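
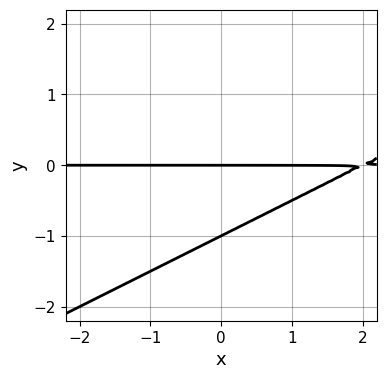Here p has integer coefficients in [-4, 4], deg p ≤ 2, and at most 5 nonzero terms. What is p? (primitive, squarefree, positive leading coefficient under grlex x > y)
x*y - 2*y^2 - 2*y

1. deg p = 2.
2. Reading off the gridlines: the y-axis gridline crossings are at y ∈ {-1, 0}; the visible x-axis segment lies entirely on the curve.
3. The integer polynomial consistent with all of this is the stated p.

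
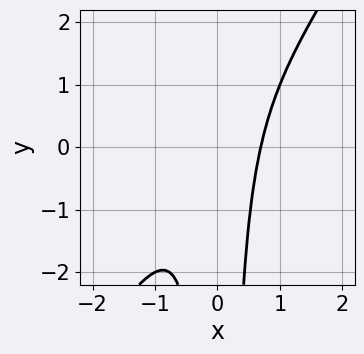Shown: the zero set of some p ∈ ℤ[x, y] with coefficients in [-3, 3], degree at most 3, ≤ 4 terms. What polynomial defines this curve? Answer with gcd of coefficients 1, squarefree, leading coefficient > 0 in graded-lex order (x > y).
(a) deg p = 3. A generic line meets the curve in up to 3 points.
(b) Reading off the gridlines: it misses every integer gridline on the y-axis.
(c) Solving for integer coefficients yields p as stated.

3*x^3 - 2*x^2*y - 1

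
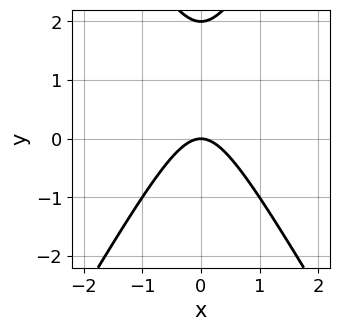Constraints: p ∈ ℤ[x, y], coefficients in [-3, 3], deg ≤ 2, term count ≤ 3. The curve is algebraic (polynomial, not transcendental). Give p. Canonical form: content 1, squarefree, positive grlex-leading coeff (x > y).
3*x^2 - y^2 + 2*y

The degree is 2 — no degree-1 curve has this shape.
Symmetries: the x ↦ −x reflection is a symmetry, so x appears only in even powers.
From the visible intercepts: it meets the x-axis at x = 0 (among the integer gridlines); among the integer gridlines, it crosses the y-axis at y ∈ {0, 2}.
Fitting integer coefficients to these (and the overall shape) gives p.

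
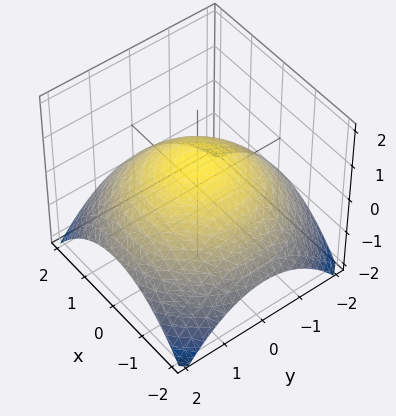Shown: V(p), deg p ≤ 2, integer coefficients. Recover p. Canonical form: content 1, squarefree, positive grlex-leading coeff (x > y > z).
x^2 + y^2 + 3*z - 2

The degree is 2 — the shape is more complex than any degree-1 surface.
Symmetries: rotational symmetry about the z-axis ⇒ p depends on x, y only through x² + y².
Checking where it meets the axes: a circular section at z = 0 has radius between 1 and 2.
Assembling these constraints gives the stated polynomial.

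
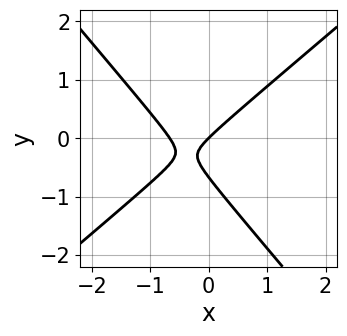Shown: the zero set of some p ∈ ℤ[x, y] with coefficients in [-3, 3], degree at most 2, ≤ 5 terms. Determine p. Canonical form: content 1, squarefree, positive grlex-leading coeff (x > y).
First, the degree is 2 — no degree-1 curve has this shape.
Then, against the integer gridlines: it crosses the y-axis at the gridline y = 0; it meets the x-axis at x = 0 (among the integer gridlines).
Finally, solving for integer coefficients yields p as stated.

3*x^2 - x*y - 3*y^2 + 2*x - 2*y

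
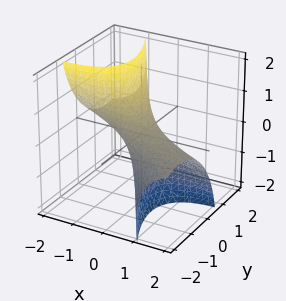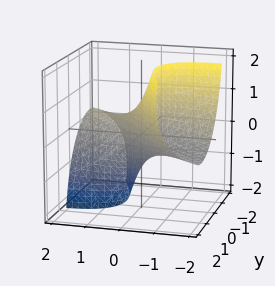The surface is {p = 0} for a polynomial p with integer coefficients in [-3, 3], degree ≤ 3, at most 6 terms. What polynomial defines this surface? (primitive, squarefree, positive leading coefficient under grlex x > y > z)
First, deg p = 2.
Next, checking where it meets the axes: among the integer gridlines, it crosses the x-axis at x ∈ {-1, 1}; the z-axis gridline crossings are at z ∈ {-1, 1}.
Finally, matching integer coefficients to the picture gives p.

x^2 + 3*x*y + 3*x*z + 2*y^2 + z^2 - 1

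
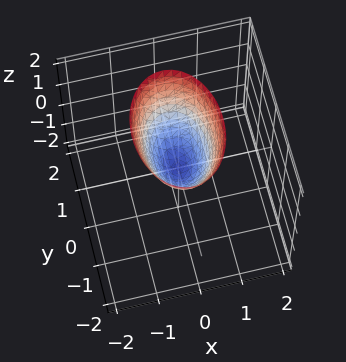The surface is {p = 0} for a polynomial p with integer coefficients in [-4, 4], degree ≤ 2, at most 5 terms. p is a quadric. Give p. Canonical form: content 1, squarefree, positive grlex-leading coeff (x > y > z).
2*x^2 + y^2 - z

Degree: a paraboloid; a quadric, so deg p = 2.
Symmetries: it's symmetric under y → −y, forcing even powers of y; mirror symmetry x ↦ −x ⇒ only even powers of x.
From the axis intercepts and sections: one y-axis crossing is at y = 0; one z-axis crossing is at z = 0; it meets the x-axis at x = 0 (among the integer gridlines).
The integer polynomial consistent with all of this is the stated p.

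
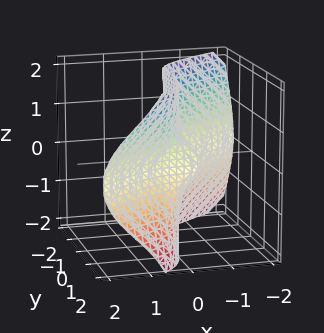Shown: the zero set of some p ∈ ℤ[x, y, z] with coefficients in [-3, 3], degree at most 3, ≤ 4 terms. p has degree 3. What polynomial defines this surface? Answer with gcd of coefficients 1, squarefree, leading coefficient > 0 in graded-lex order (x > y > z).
1. Degree: no degree-2 surface has this shape, so deg p = 3.
2. Observable constraints: it crosses the x-axis at the gridline x = 0; the y-axis gridline crossings are at y ∈ {0, 1}; every point of the z-axis in the box is on the surface.
3. Solving for integer coefficients yields p as stated.

x^3 + 3*x*z^2 - 2*y^3 + 2*y^2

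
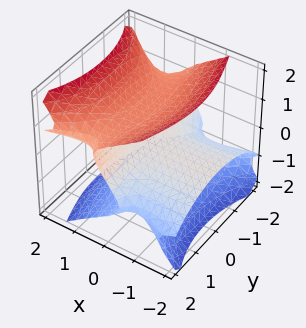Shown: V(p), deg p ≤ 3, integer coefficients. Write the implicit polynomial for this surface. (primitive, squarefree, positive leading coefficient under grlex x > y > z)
2*x^2*z - x*y^2 - 2*z^3 + 3*z

1. deg p = 3. The shape is more complex than any degree-2 surface.
2. From the visible intercepts: every point of the x-axis in the box is on the surface; every point of the y-axis in the box is on the surface.
3. Matching integer coefficients to the picture gives p.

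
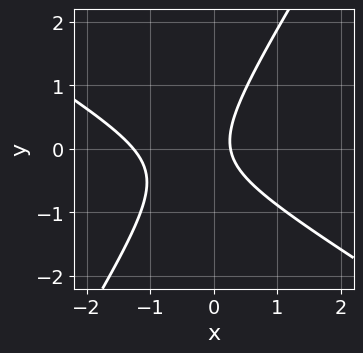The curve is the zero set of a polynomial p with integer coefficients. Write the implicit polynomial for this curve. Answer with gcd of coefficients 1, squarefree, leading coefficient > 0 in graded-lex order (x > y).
3*x^2 + 3*x*y - 3*y^2 + 3*x - 1

First, the degree is 2 — no degree-1 curve has this shape.
Then, observable constraints: the curve avoids every integer y-axis point in the box.
Finally, fitting integer coefficients to these (and the overall shape) gives p.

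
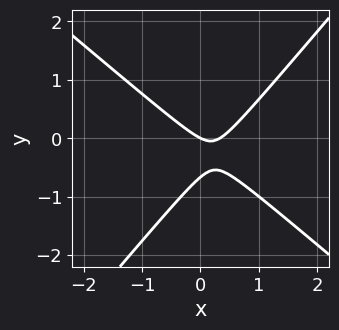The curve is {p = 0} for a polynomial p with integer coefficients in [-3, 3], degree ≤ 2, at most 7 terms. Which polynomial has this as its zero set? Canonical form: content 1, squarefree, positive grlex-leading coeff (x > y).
3*x^2 + x*y - 3*y^2 - x - 2*y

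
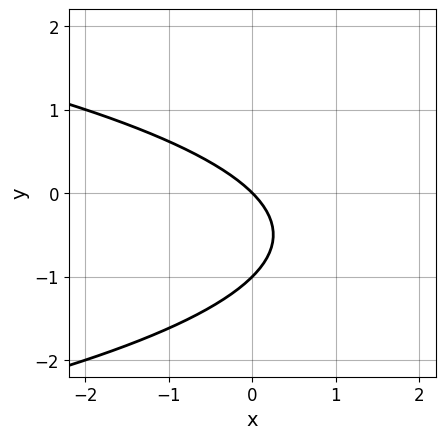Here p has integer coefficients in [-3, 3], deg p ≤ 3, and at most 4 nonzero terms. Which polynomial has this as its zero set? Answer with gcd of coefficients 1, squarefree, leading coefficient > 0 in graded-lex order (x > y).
y^2 + x + y

First, deg p = 2.
Then, reading off the gridlines: among the integer gridlines, it crosses the y-axis at y ∈ {-1, 0}; it crosses the x-axis at the gridline x = 0.
Finally, matching integer coefficients to the picture gives p.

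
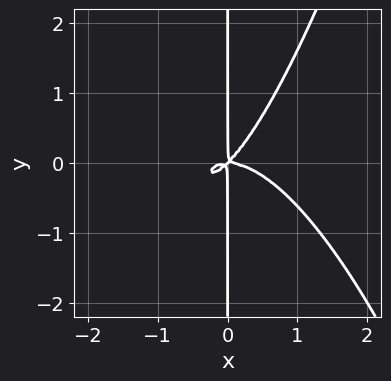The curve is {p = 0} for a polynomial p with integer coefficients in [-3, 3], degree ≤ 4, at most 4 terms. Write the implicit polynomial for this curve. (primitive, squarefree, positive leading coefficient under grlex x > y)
First, deg p = 4.
Then, from the visible intercepts: the visible y-axis segment lies entirely on the curve.
Finally, the integer polynomial consistent with all of this is the stated p.

x^4 + x^2*y - x*y^2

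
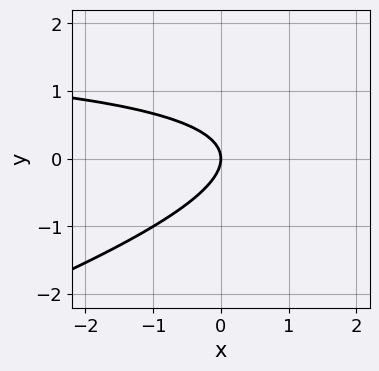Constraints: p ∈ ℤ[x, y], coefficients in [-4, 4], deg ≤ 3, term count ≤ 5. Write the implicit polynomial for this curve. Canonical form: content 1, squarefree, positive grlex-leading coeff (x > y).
x*y - 3*y^2 - 2*x

First, deg p = 2.
Next, checking where it meets the axes: it meets the x-axis at x = 0 (among the integer gridlines); it meets the y-axis at y = 0 (among the integer gridlines).
Finally, assembling these constraints gives the stated polynomial.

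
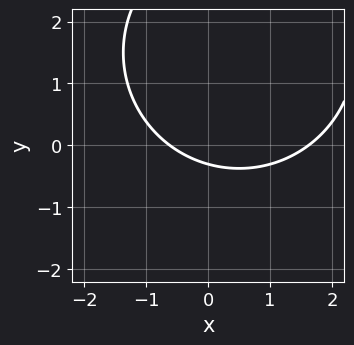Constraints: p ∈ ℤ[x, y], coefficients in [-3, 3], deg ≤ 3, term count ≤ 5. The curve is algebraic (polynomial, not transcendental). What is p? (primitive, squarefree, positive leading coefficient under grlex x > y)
First, the degree is 2 — no degree-1 curve has this shape.
Finally, putting this together gives p.

x^2 + y^2 - x - 3*y - 1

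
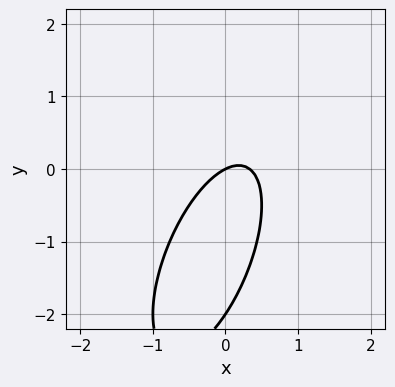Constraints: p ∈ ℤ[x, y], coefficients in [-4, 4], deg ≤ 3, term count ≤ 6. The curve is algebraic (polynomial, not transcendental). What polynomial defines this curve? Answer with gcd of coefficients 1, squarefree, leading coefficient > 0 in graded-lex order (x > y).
(a) Degree: a generic line meets the curve in up to 2 points, so deg p = 2.
(b) From the axis intercepts and sections: it crosses the x-axis at the gridline x = 0; the y-axis gridline crossings are at y ∈ {-2, 0}.
(c) Matching integer coefficients to the picture gives p.

3*x^2 - 2*x*y + y^2 - x + 2*y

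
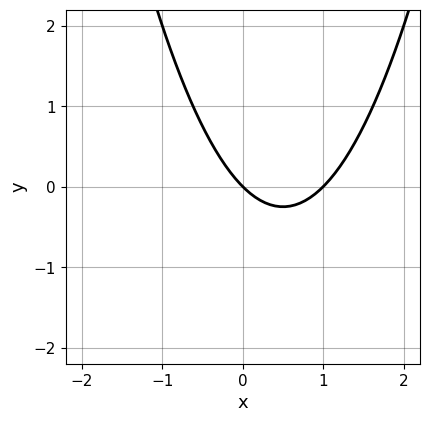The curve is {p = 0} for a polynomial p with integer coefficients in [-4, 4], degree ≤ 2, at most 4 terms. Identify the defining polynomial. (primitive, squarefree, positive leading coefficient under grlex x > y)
(a) The degree is 2 — the shape is more complex than any degree-1 curve.
(b) Observable constraints: the x-axis gridline crossings are at x ∈ {0, 1}; it meets the y-axis at y = 0 (among the integer gridlines).
(c) Putting this together gives p.

x^2 - x - y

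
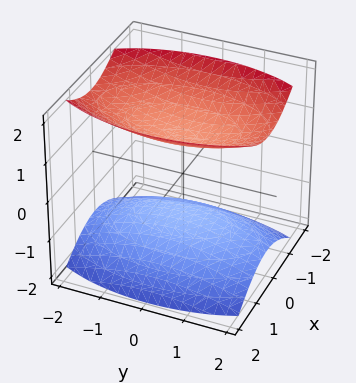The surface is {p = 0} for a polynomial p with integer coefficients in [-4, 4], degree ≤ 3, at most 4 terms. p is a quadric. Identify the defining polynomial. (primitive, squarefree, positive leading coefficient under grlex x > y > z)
First, I count 2 distinct pieces. Treating them together as one polynomial.
Next, degree: two sheets facing apart; a quadric, so deg p = 2.
Next, symmetries: mirror symmetry y ↦ −y ⇒ only even powers of y; it's symmetric under z → −z, forcing even powers of z; it's symmetric under x → −x, forcing even powers of x.
Then, reading off the gridlines: the surface avoids every integer x-axis point in the box; it misses every integer gridline on the y-axis; among the integer gridlines, it crosses the z-axis at z ∈ {-1, 1}.
Finally, solving for integer coefficients yields p as stated.

3*x^2 + y^2 - 3*z^2 + 3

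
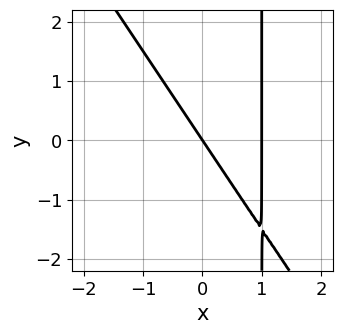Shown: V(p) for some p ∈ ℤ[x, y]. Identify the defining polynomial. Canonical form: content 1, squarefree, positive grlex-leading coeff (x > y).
1. deg p = 2.
2. Reading off the gridlines: one y-axis crossing is at y = 0; among the integer gridlines, it crosses the x-axis at x ∈ {0, 1}.
3. Assembling these constraints gives the stated polynomial.

3*x^2 + 2*x*y - 3*x - 2*y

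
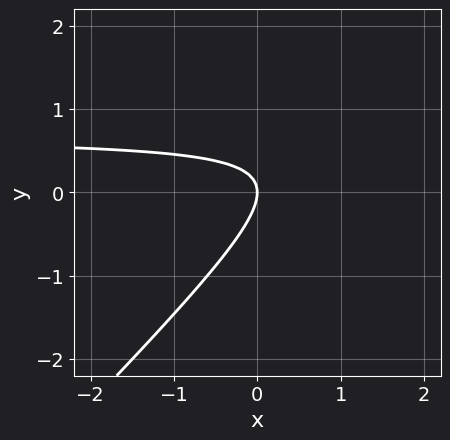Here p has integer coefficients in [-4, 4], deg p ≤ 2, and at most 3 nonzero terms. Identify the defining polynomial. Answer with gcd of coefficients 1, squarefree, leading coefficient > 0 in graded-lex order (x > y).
1. The degree is 2 — no degree-1 curve has this shape.
2. Checking where it meets the axes: one y-axis crossing is at y = 0; one x-axis crossing is at x = 0.
3. Solving for integer coefficients yields p as stated.

3*x*y - 3*y^2 - 2*x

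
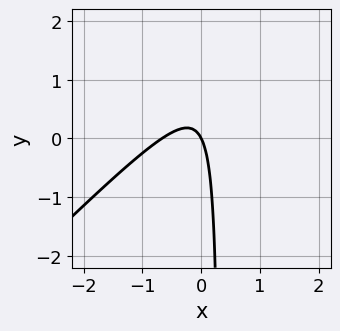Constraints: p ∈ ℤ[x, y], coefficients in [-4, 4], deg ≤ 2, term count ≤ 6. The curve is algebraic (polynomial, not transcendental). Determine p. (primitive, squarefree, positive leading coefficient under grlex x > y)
Degree: a generic line meets the curve in up to 2 points, so deg p = 2.
Against the integer gridlines: one x-axis crossing is at x = 0; one y-axis crossing is at y = 0.
Matching integer coefficients to the picture gives p.

3*x^2 - 3*x*y + 2*x + y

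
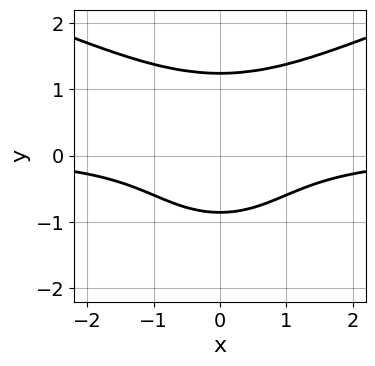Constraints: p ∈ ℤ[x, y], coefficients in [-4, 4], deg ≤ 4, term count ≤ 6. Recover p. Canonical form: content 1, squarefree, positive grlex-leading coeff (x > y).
2*y^4 - 2*x^2*y + y^3 - 3*y - 3

The degree is 4 — a generic line meets the curve in up to 4 points.
Symmetries: it's symmetric under x → −x, forcing even powers of x.
Observable constraints: the curve avoids every integer x-axis point in the box.
Solving for integer coefficients yields p as stated.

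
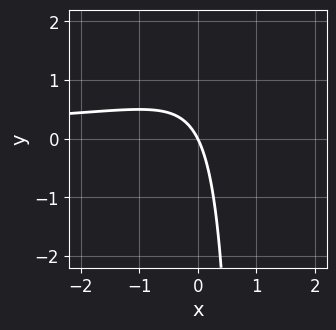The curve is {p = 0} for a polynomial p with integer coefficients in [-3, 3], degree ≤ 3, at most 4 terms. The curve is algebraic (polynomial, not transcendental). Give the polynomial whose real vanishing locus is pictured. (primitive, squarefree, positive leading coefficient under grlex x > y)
1. Degree: no degree-2 curve has this shape, so deg p = 3.
2. Against the integer gridlines: one y-axis crossing is at y = 0; one x-axis crossing is at x = 0.
3. Putting this together gives p.

x^2*y - 2*x*y + 2*x + y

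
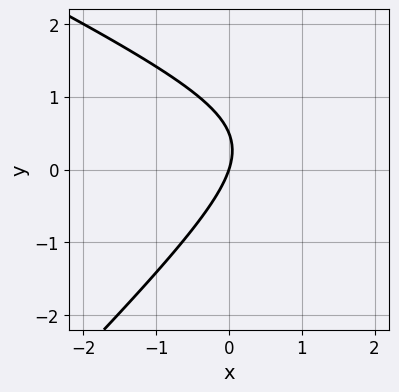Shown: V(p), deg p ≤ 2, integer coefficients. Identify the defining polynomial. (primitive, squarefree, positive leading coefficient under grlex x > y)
x^2 + x*y - 2*y^2 - 3*x + y

First, degree: no degree-1 curve has this shape, so deg p = 2.
Next, checking where it meets the axes: it meets the x-axis at x = 0 (among the integer gridlines); it meets the y-axis at y = 0 (among the integer gridlines).
Finally, together with the visible shape, these determine p as stated.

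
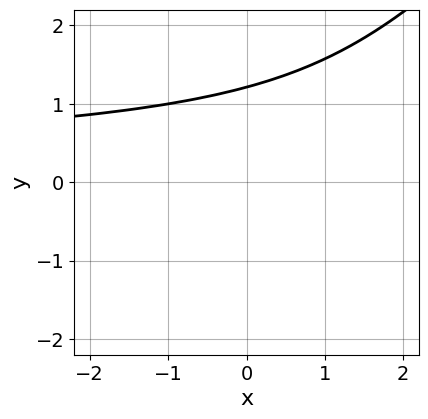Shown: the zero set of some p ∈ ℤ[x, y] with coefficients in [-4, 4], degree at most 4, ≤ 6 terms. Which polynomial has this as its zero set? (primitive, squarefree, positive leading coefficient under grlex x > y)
First, degree: no degree-2 curve has this shape, so deg p = 3.
Then, observable constraints: no x-intercept at any integer in the box.
Finally, fitting integer coefficients to these (and the overall shape) gives p.

x*y^2 - y^3 - y + 3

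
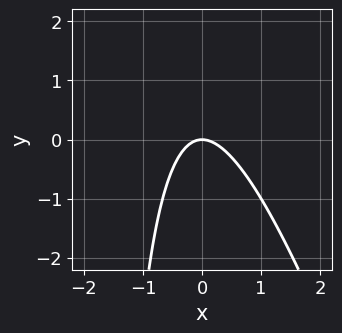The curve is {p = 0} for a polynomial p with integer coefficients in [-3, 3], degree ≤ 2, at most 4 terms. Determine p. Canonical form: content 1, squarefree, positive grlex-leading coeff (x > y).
1. Degree: no degree-1 curve has this shape, so deg p = 2.
2. From the visible intercepts: it crosses the y-axis at the gridline y = 0; one x-axis crossing is at x = 0.
3. The integer polynomial consistent with all of this is the stated p.

3*x^2 + x*y + 2*y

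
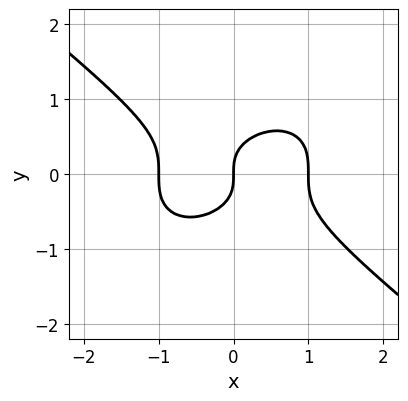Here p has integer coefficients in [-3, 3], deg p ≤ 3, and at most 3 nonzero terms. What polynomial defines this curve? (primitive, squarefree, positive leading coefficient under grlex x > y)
x^3 + 2*y^3 - x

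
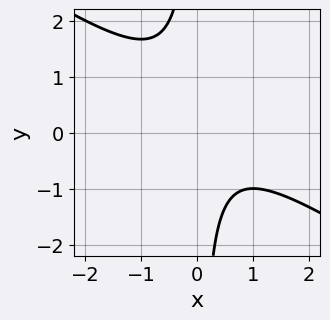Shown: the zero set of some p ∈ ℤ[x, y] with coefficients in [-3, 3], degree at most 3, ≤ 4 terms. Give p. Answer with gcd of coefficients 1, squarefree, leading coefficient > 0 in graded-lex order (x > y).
First, deg p = 2. The shape is more complex than any degree-1 curve.
Next, against the integer gridlines: it misses every integer gridline on the x-axis; it misses every integer gridline on the y-axis.
Finally, together with the visible shape, these determine p as stated.

2*x^2 + 3*x*y - x + 2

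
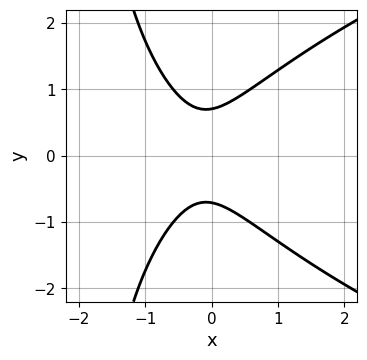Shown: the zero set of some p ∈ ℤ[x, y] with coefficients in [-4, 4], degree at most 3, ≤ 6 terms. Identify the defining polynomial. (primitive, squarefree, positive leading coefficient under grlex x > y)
x*y^2 - 3*x^2 + 2*y^2 - x - 1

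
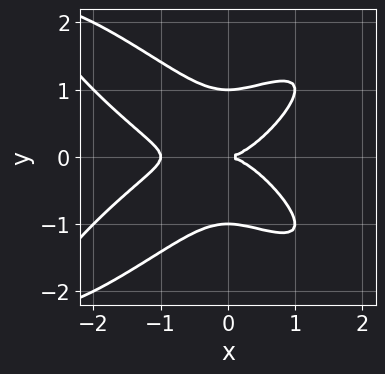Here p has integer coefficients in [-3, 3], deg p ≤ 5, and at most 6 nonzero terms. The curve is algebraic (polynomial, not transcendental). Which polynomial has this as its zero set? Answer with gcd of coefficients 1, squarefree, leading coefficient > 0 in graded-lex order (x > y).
x^4 - 2*x^2*y^2 + 2*y^4 + x^3 - 2*y^2

First, degree: no degree-3 curve has this shape, so deg p = 4.
Then, symmetries: the y ↦ −y reflection is a symmetry, so y appears only in even powers.
Next, against the integer gridlines: among the integer gridlines, it crosses the x-axis at x ∈ {-1, 0}; among the integer gridlines, it crosses the y-axis at y ∈ {-1, 0, 1}.
Finally, matching integer coefficients to the picture gives p.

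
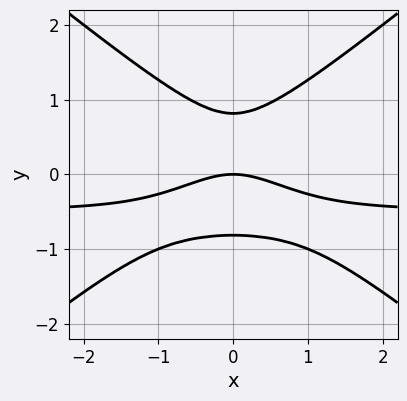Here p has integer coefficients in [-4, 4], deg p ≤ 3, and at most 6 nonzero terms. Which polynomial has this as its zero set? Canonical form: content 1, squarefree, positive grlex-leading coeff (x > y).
2*x^2*y - 3*y^3 + x^2 + 2*y

1. deg p = 3. A generic line meets the curve in up to 3 points.
2. Symmetries: the x ↦ −x reflection is a symmetry, so x appears only in even powers.
3. From the visible intercepts: one x-axis crossing is at x = 0; it crosses the y-axis at the gridline y = 0.
4. Together with the visible shape, these determine p as stated.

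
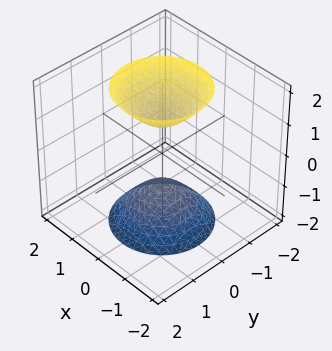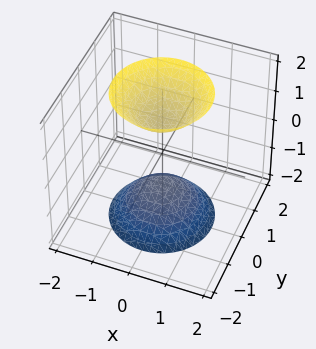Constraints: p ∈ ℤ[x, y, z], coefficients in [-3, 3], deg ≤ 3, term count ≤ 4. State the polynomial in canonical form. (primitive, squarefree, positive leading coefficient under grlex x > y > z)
The picture has 2 separate pieces. Treating them together as one polynomial.
deg p = 2. No degree-1 surface has this shape.
Symmetries: rotational symmetry about the z-axis ⇒ p depends on x, y only through x² + y².
From the visible intercepts: no y-intercept at any integer in the box; a circular section at z = -2 has radius between 1 and 2.
Together with the visible shape, these determine p as stated. Check: (0, 0, -1) on the z-axis lies on the surface, and p(0, 0, -1) = 0. ✓

2*x^2 + 2*y^2 - z^2 + 1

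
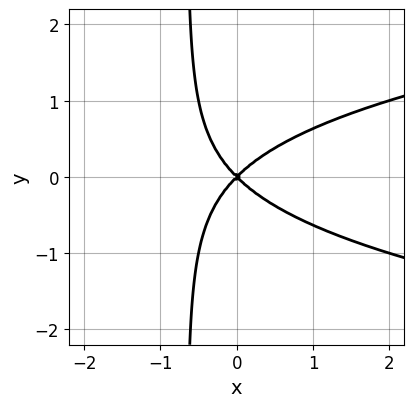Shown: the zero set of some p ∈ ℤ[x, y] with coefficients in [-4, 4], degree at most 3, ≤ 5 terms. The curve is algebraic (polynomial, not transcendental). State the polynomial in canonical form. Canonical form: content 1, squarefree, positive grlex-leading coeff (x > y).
First, degree: a generic line meets the curve in up to 3 points, so deg p = 3.
Next, symmetries: it's symmetric under y → −y, forcing even powers of y.
Next, from the axis intercepts and sections: one y-axis crossing is at y = 0; it meets the x-axis at x = 0 (among the integer gridlines).
Finally, fitting integer coefficients to these (and the overall shape) gives p.

3*x*y^2 - 2*x^2 + 2*y^2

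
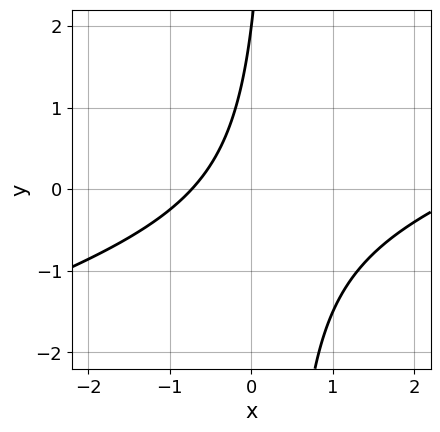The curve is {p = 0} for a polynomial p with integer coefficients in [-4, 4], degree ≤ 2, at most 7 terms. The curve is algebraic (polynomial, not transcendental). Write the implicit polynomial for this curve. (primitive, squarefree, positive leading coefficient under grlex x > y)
x^2 - 3*x*y - 2*x + y - 2

Degree: a generic line meets the curve in up to 2 points, so deg p = 2.
Reading off the gridlines: it meets the y-axis at y = 2 (among the integer gridlines).
Together with the visible shape, these determine p as stated.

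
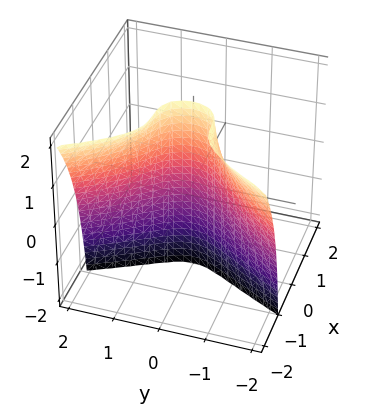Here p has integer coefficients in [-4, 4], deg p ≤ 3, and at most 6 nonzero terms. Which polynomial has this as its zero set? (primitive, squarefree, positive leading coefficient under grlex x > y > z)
1. The degree is 3 — a generic line meets the surface in up to 3 points.
2. From the axis intercepts and sections: it crosses the y-axis at the gridline y = 0; it crosses the x-axis at the gridline x = 0.
3. The integer polynomial consistent with all of this is the stated p. Check: (0, 0, -1) on the z-axis lies on the surface, and p(0, 0, -1) = 0. ✓

2*x^3 + 2*x^2*z + 2*y^2 + 3*x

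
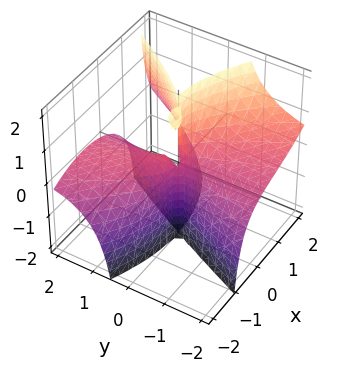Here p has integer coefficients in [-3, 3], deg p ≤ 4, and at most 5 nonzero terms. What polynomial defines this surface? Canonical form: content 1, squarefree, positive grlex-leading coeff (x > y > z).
There are 2 components. Treating them together as one polynomial.
Degree: no degree-2 surface has this shape, so deg p = 3.
Observable constraints: the visible y-axis segment lies entirely on the surface; it crosses the x-axis at the gridline x = 0; every point of the z-axis in the box is on the surface.
Solving for integer coefficients yields p as stated.

x^3 + 3*x*y*z - 2*y^2*z - 2*x*y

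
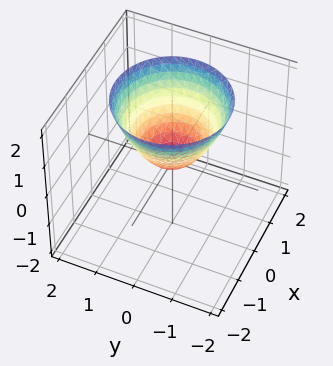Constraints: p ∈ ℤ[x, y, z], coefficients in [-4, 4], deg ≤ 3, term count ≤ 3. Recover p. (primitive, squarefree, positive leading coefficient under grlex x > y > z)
x^2 + y^2 - z

(a) deg p = 2.
(b) Symmetries: the z-axis is an axis of rotation, so x and y enter only as x² + y².
(c) From the visible intercepts: a circular section at z = 2 has radius between 1 and 2; it crosses the y-axis at the gridline y = 0.
(d) These observations pin down the coefficients.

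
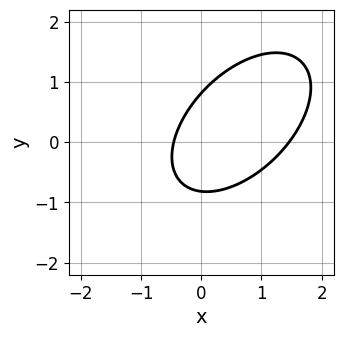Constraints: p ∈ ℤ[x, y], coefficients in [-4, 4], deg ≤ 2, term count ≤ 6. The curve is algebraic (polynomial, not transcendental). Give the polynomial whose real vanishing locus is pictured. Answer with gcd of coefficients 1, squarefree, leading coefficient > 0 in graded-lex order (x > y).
(a) Degree: a generic line meets the curve in up to 2 points, so deg p = 2.
(b) Putting this together gives p.

3*x^2 - 3*x*y + 3*y^2 - 3*x - 2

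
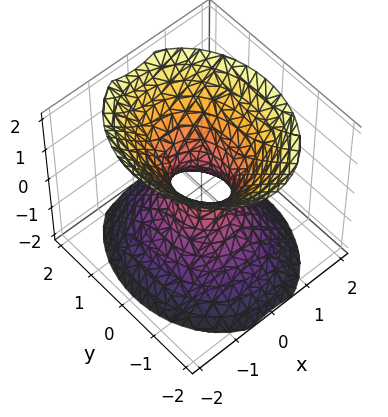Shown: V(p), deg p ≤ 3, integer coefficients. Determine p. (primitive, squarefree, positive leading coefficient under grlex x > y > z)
(a) deg p = 2. One connected sheet with a waist; a quadric.
(b) Symmetries: mirror symmetry z ↦ −z ⇒ only even powers of z; the x ↦ −x reflection is a symmetry, so x appears only in even powers; it's symmetric under y → −y, forcing even powers of y.
(c) Checking where it meets the axes: the surface avoids every integer z-axis point in the box.
(d) The integer polynomial consistent with all of this is the stated p.

3*x^2 + 2*y^2 - 2*z^2 - 1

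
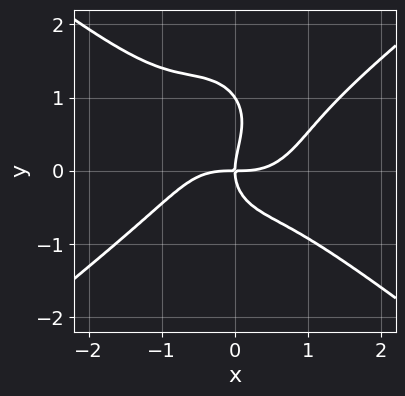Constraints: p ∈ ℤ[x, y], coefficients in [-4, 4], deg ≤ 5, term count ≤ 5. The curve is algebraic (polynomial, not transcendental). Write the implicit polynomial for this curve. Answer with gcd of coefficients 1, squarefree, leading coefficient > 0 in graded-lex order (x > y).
2*x^4 - 2*x^2*y^2 - 2*y^4 + 2*y^3 - 3*x*y

(a) The degree is 4 — a generic line meets the curve in up to 4 points.
(b) Checking where it meets the axes: among the integer gridlines, it crosses the y-axis at y ∈ {0, 1}; it crosses the x-axis at the gridline x = 0.
(c) The integer polynomial consistent with all of this is the stated p.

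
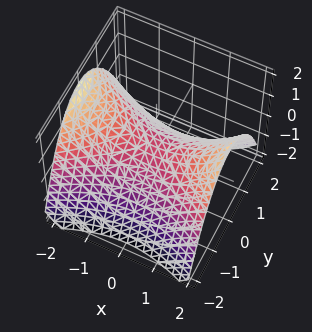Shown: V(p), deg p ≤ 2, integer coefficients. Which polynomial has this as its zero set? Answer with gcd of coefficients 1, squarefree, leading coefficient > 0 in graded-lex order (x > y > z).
x^2 - 2*y^2 - 3*z

First, the degree is 2 — a saddle surface; a quadric.
Next, symmetries: mirror symmetry y ↦ −y ⇒ only even powers of y; the x ↦ −x reflection is a symmetry, so x appears only in even powers.
Next, from the axis intercepts and sections: it crosses the x-axis at the gridline x = 0; it crosses the y-axis at the gridline y = 0; it meets the z-axis at z = 0 (among the integer gridlines).
Finally, assembling these constraints gives the stated polynomial.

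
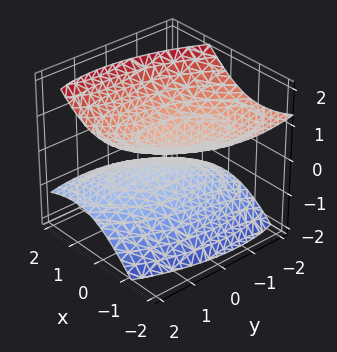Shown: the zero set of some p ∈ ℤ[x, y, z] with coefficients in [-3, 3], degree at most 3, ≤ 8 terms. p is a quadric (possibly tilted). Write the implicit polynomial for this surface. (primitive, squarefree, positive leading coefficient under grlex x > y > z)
(a) I count 2 distinct pieces. Treating them together as one polynomial.
(b) The degree is 2 — no degree-1 surface has this shape.
(c) Reading off the gridlines: no x-intercept at any integer in the box; it misses every integer gridline on the y-axis.
(d) Fitting integer coefficients to these (and the overall shape) gives p.

2*x^2 - x*y + 2*x*z + y^2 - 3*z^2 + 1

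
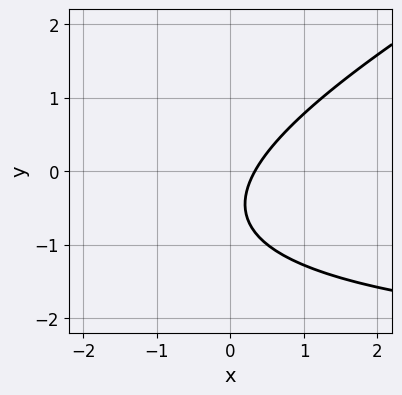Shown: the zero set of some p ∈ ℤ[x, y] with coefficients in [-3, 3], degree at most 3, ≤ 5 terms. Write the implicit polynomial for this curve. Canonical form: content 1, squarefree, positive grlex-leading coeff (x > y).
x*y - 2*y^2 + 3*x - 2*y - 1

Degree: a generic line meets the curve in up to 2 points, so deg p = 2.
From the visible intercepts: no y-intercept at any integer in the box.
Assembling these constraints gives the stated polynomial.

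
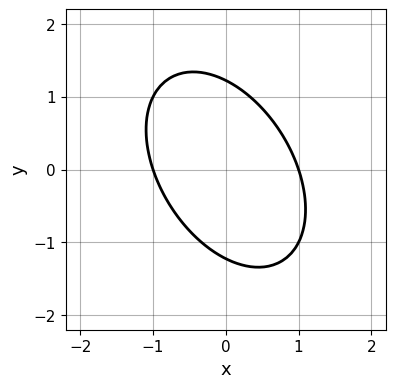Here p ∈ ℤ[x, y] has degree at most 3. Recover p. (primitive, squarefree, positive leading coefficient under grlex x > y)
3*x^2 + 2*x*y + 2*y^2 - 3

Degree: a generic line meets the curve in up to 2 points, so deg p = 2.
Against the integer gridlines: the x-axis gridline crossings are at x ∈ {-1, 1}.
The integer polynomial consistent with all of this is the stated p.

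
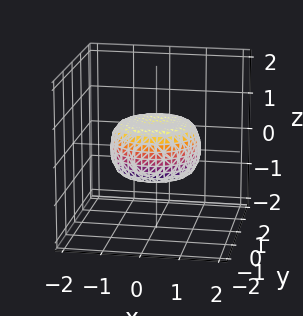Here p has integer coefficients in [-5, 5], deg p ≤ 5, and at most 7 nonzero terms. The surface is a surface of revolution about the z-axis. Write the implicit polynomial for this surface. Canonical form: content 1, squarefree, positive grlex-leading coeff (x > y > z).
First, the degree is 4 — a generic line meets the surface in up to 4 points.
Next, symmetries: rotational symmetry about the z-axis ⇒ p depends on x, y only through x² + y².
Next, from the axis intercepts and sections: a circular section at z = 0 has radius between 1 and 2.
Finally, assembling these constraints gives the stated polynomial.

2*x^4 + 4*x^2*y^2 + 2*y^4 - 2*x^2 - 2*y^2 + 3*z^2 - 1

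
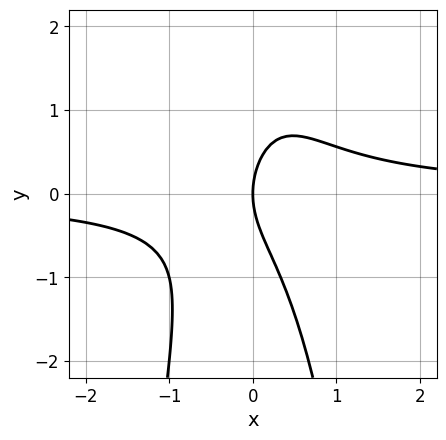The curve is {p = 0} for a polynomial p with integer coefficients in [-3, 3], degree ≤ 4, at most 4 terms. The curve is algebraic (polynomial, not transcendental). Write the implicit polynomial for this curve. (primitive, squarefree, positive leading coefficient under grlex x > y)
3*x^2*y + y^2 - 2*x

deg p = 3. The shape is more complex than any degree-2 curve.
From the visible intercepts: one x-axis crossing is at x = 0; it meets the y-axis at y = 0 (among the integer gridlines).
Matching integer coefficients to the picture gives p.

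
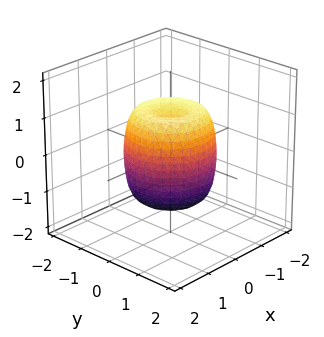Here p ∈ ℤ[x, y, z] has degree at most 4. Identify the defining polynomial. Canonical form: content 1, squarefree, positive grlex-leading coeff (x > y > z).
2*x^4 + 4*x^2*y^2 + 2*y^4 - 2*x^2 - 2*y^2 + z^2 - 1

1. The degree is 4 — the shape is more complex than any degree-3 surface.
2. By symmetry, every cross-section ⟂ z is a circle, so x, y appear only via x² + y².
3. From the visible intercepts: among the integer gridlines, it crosses the z-axis at z ∈ {-1, 1}; a circular section at z = 0 has radius between 1 and 2.
4. Fitting integer coefficients to these (and the overall shape) gives p.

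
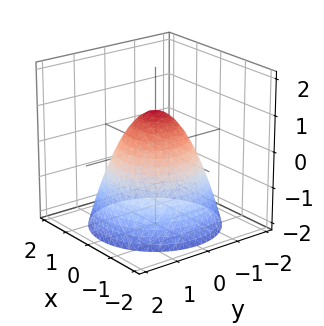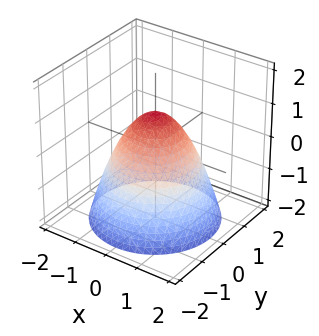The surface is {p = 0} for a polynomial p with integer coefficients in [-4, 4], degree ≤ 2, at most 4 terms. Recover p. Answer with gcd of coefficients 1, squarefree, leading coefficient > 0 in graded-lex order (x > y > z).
x^2 + y^2 + z - 1

(a) Degree: the shape is more complex than any degree-1 surface, so deg p = 2.
(b) Symmetries: rotational symmetry about the z-axis ⇒ p depends on x, y only through x² + y².
(c) Observable constraints: the y-axis gridline crossings are at y ∈ {-1, 1}; one z-axis crossing is at z = 1; among the integer gridlines, it crosses the x-axis at x ∈ {-1, 1}.
(d) Putting this together gives p.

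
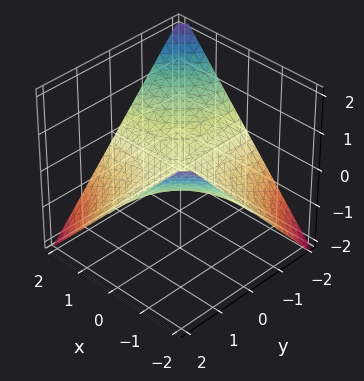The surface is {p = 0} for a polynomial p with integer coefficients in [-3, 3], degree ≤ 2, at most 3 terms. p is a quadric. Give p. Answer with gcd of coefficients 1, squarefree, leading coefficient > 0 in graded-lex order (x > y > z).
(a) deg p = 2.
(b) Against the integer gridlines: one z-axis crossing is at z = 0; the visible y-axis segment lies entirely on the surface; every point of the x-axis in the box is on the surface.
(c) Assembling these constraints gives the stated polynomial.

x*y + 2*z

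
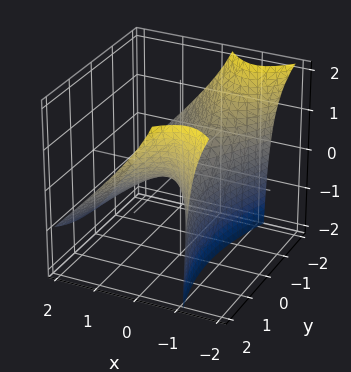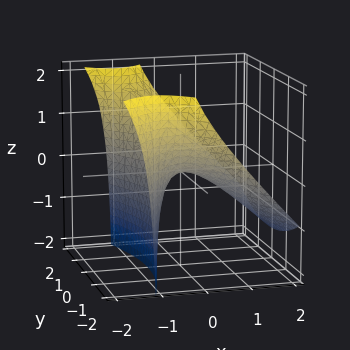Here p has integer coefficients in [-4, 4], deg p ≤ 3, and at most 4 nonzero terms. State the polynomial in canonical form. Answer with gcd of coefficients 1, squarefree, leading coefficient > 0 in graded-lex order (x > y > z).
3*x^2 + 3*x*z - y^2 + 3*z

First, degree: no degree-1 surface has this shape, so deg p = 2.
Then, from the visible intercepts: one y-axis crossing is at y = 0; one x-axis crossing is at x = 0.
Finally, the integer polynomial consistent with all of this is the stated p.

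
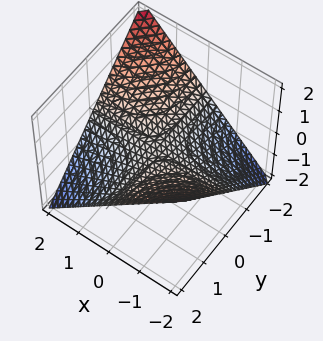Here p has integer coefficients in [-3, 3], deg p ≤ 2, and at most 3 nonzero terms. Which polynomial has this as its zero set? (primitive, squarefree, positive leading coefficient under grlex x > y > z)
1. deg p = 2. A saddle surface; a quadric.
2. Against the integer gridlines: every point of the x-axis in the box is on the surface; every point of the y-axis in the box is on the surface; it crosses the z-axis at the gridline z = 0.
3. These observations pin down the coefficients.

x*y + 2*z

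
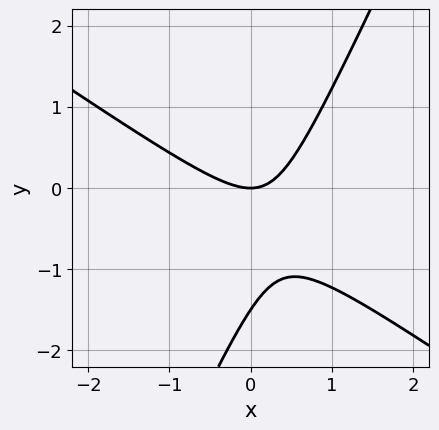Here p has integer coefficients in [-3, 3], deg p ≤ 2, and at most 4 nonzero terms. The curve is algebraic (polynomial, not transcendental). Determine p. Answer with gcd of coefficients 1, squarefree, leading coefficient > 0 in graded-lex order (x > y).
3*x^2 + 3*x*y - 2*y^2 - 3*y

(a) Degree: a generic line meets the curve in up to 2 points, so deg p = 2.
(b) Against the integer gridlines: it meets the y-axis at y = 0 (among the integer gridlines); it crosses the x-axis at the gridline x = 0.
(c) These observations pin down the coefficients.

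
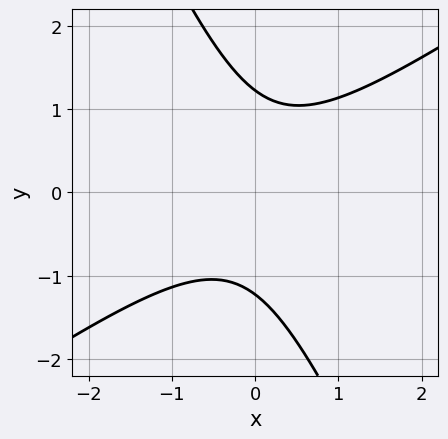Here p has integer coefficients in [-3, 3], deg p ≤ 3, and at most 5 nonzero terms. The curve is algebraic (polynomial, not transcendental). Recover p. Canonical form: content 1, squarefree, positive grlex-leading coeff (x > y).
3*x^2 - 3*x*y - 2*y^2 + 3

deg p = 2. No degree-1 curve has this shape.
From the visible intercepts: no x-intercept at any integer in the box.
Matching integer coefficients to the picture gives p.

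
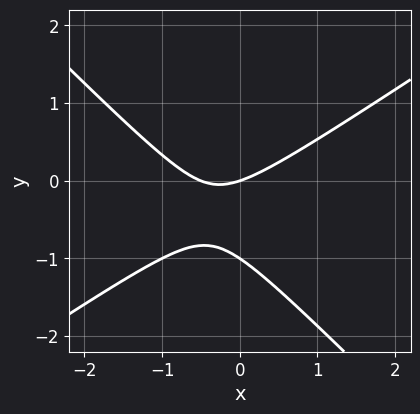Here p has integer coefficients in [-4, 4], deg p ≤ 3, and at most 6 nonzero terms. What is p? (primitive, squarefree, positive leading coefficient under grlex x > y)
Degree: the shape is more complex than any degree-1 curve, so deg p = 2.
Reading off the gridlines: among the integer gridlines, it crosses the y-axis at y ∈ {-1, 0}; one x-axis crossing is at x = 0.
Assembling these constraints gives the stated polynomial.

2*x^2 - x*y - 3*y^2 + x - 3*y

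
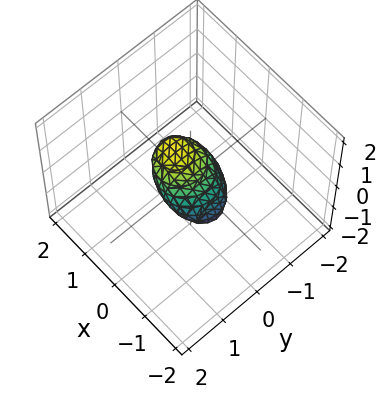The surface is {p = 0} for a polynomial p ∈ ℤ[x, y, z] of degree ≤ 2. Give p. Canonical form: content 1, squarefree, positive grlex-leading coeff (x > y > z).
2*x^2 - 3*x*z + 2*y^2 + 3*z^2 - 1

The degree is 2 — the shape is more complex than any degree-1 surface.
Putting this together gives p.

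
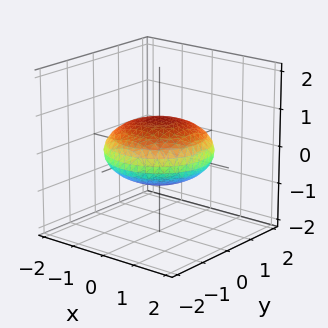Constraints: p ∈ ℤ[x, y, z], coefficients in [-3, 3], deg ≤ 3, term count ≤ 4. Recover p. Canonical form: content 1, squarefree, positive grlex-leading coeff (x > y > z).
x^2 + y^2 + 3*z^2 - 2

First, degree: no degree-1 surface has this shape, so deg p = 2.
Then, symmetry: every cross-section ⟂ z is a circle, so x, y appear only via x² + y².
Then, observable constraints: a circular section at z = 0 has radius between 1 and 2.
Finally, matching integer coefficients to the picture gives p.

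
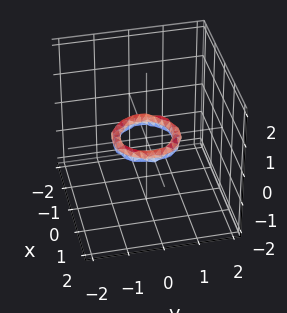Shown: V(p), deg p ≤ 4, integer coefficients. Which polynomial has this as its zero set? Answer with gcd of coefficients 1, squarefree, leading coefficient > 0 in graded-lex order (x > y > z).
(a) The degree is 4 — no degree-3 surface has this shape.
(b) Symmetries: the surface is invariant under rotation about z: p = q(x² + y², z).
(c) Checking where it meets the axes: the x-axis gridline crossings are at x ∈ {-1, 1}; a circular section at z = 0 has radius between 0 and 1.
(d) Putting this together gives p. Check: (0, 1, 0) on the y-axis lies on the surface, and p(0, 1, 0) = 0. ✓

2*x^4 + 4*x^2*y^2 + 2*y^4 - 3*x^2 - 3*y^2 + 3*z^2 + 1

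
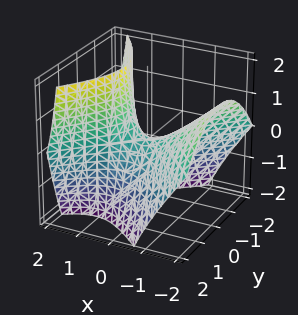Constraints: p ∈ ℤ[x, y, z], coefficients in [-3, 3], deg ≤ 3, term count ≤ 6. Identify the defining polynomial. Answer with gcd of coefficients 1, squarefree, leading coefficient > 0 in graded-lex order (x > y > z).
x^2 + x*z - y^2 - z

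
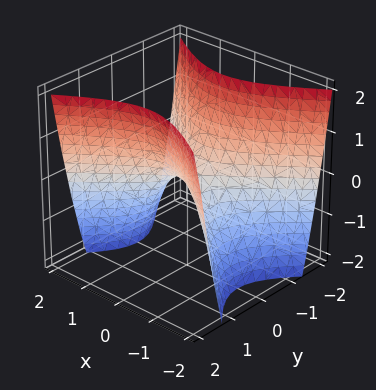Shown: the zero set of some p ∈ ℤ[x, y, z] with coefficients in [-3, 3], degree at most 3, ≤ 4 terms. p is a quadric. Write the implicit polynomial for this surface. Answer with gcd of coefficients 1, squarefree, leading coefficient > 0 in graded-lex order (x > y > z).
1. Degree: a hyperbolic paraboloid; a quadric, so deg p = 2.
2. Symmetries: the x ↦ −x reflection is a symmetry, so x appears only in even powers; mirror symmetry y ↦ −y ⇒ only even powers of y.
3. From the axis intercepts and sections: it meets the x-axis at x = 0 (among the integer gridlines); one z-axis crossing is at z = 0.
4. Matching integer coefficients to the picture gives p.

2*x^2 - 3*y^2 + 2*z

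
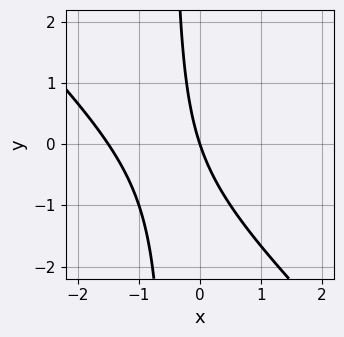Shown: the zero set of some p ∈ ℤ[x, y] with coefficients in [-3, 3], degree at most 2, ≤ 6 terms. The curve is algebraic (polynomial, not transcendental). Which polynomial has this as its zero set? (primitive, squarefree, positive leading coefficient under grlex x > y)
First, the degree is 2 — a generic line meets the curve in up to 2 points.
Next, observable constraints: it meets the y-axis at y = 0 (among the integer gridlines); it meets the x-axis at x = 0 (among the integer gridlines).
Finally, putting this together gives p.

2*x^2 + 2*x*y + 3*x + y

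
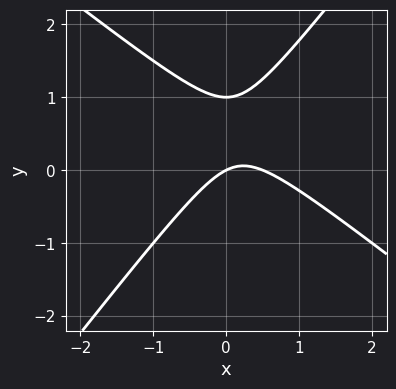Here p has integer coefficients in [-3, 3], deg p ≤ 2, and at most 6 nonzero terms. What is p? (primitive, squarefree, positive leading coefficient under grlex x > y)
First, deg p = 2.
Next, reading off the gridlines: the y-axis gridline crossings are at y ∈ {0, 1}; one x-axis crossing is at x = 0.
Finally, these observations pin down the coefficients.

2*x^2 + x*y - 2*y^2 - x + 2*y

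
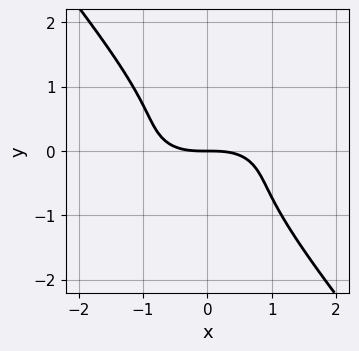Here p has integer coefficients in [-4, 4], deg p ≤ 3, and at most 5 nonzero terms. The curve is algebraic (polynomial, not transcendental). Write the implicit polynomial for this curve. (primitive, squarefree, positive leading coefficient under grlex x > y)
x^3 + 3*x*y^2 + 3*y^3 + 2*y

1. deg p = 3. The shape is more complex than any degree-2 curve.
2. From the visible intercepts: it meets the x-axis at x = 0 (among the integer gridlines); one y-axis crossing is at y = 0.
3. Matching integer coefficients to the picture gives p.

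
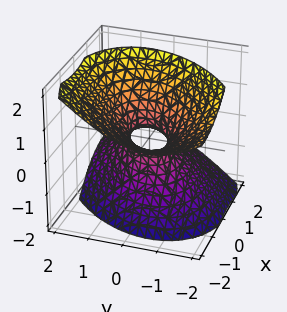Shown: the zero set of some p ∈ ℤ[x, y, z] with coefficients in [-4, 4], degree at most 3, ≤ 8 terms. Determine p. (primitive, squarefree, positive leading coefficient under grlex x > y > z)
deg p = 2.
Checking where it meets the axes: it misses every integer gridline on the z-axis.
Together with the visible shape, these determine p as stated.

2*x^2 - 2*x*y + 3*x*z + 3*y^2 - 3*z^2 - 1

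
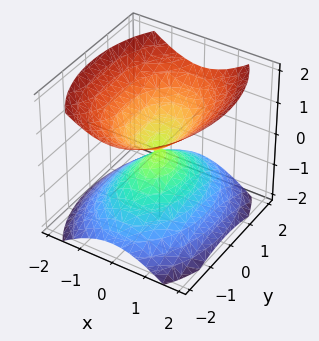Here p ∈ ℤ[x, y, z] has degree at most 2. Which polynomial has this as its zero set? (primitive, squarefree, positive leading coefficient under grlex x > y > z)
I count 2 distinct pieces. Treating them together as one polynomial.
Degree: a double cone through the origin; a quadric, so deg p = 2.
Symmetries: mirror symmetry z ↦ −z ⇒ only even powers of z; the x ↦ −x reflection is a symmetry, so x appears only in even powers; it's symmetric under y → −y, forcing even powers of y.
Against the integer gridlines: it crosses the z-axis at the gridline z = 0; it meets the x-axis at x = 0 (among the integer gridlines).
Matching integer coefficients to the picture gives p.

2*x^2 + y^2 - 2*z^2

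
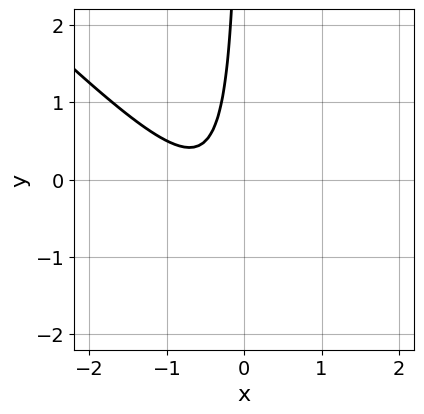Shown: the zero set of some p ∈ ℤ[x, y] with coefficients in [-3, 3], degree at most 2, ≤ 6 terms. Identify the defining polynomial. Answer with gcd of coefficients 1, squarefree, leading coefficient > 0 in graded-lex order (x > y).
1. Degree: a generic line meets the curve in up to 2 points, so deg p = 2.
2. Observable constraints: no y-intercept at any integer in the box; it misses every integer gridline on the x-axis.
3. These observations pin down the coefficients.

2*x^2 + 2*x*y + 2*x + 1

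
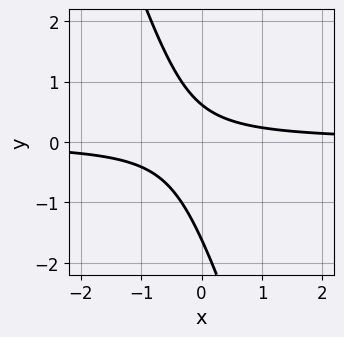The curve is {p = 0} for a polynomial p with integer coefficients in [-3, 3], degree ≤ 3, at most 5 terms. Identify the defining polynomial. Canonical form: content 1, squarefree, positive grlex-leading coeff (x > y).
(a) The degree is 2 — no degree-1 curve has this shape.
(b) From the axis intercepts and sections: no x-intercept at any integer in the box.
(c) Together with the visible shape, these determine p as stated.

3*x*y + y^2 + y - 1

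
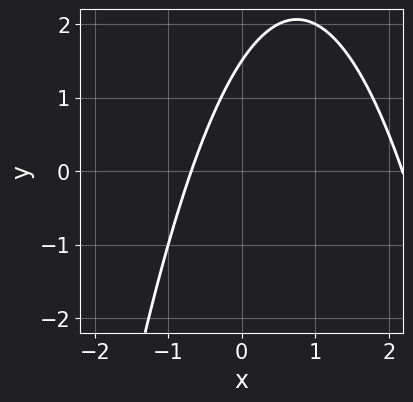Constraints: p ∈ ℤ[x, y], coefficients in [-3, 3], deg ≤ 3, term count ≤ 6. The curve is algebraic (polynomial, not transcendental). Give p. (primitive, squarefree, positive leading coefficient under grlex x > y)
2*x^2 - 3*x + 2*y - 3

The degree is 2 — a generic line meets the curve in up to 2 points.
The integer polynomial consistent with all of this is the stated p.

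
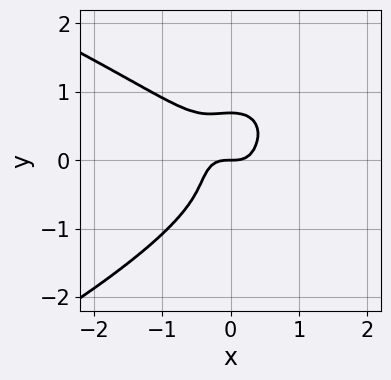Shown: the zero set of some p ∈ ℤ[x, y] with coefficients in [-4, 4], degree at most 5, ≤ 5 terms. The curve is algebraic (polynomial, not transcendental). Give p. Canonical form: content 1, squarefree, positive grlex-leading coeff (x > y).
3*y^4 + 3*x^3 + 2*x^2*y - y

1. The degree is 4 — the shape is more complex than any degree-3 curve.
2. Against the integer gridlines: one y-axis crossing is at y = 0; one x-axis crossing is at x = 0.
3. Together with the visible shape, these determine p as stated.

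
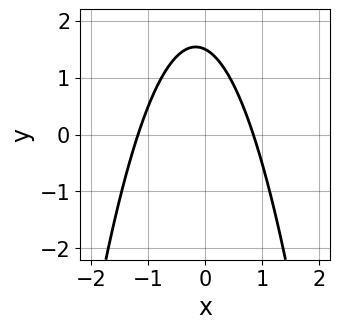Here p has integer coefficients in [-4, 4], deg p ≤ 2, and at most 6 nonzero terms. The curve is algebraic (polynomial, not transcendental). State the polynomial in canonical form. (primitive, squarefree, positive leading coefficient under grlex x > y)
3*x^2 + x + 2*y - 3

(a) Degree: the shape is more complex than any degree-1 curve, so deg p = 2.
(b) Putting this together gives p.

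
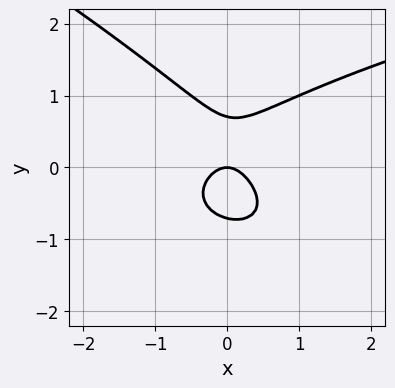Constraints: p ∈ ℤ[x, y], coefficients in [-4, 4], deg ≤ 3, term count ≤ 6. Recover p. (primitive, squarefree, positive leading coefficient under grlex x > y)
x*y^2 + 2*y^3 - 2*x^2 - y

1. Degree: the shape is more complex than any degree-2 curve, so deg p = 3.
2. Against the integer gridlines: it crosses the x-axis at the gridline x = 0; it crosses the y-axis at the gridline y = 0.
3. These observations pin down the coefficients.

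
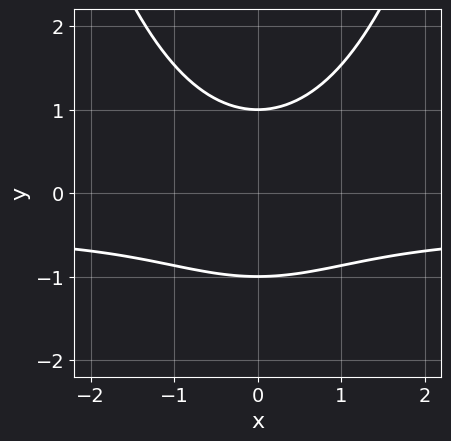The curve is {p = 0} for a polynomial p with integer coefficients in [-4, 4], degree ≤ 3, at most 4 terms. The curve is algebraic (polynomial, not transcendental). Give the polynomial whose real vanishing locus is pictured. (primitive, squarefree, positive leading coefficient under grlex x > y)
1. deg p = 3. A generic line meets the curve in up to 3 points.
2. Symmetries: mirror symmetry x ↦ −x ⇒ only even powers of x.
3. Checking where it meets the axes: no x-intercept at any integer in the box; the y-axis gridline crossings are at y ∈ {-1, 1}.
4. Fitting integer coefficients to these (and the overall shape) gives p.

2*x^2*y + x^2 - 3*y^2 + 3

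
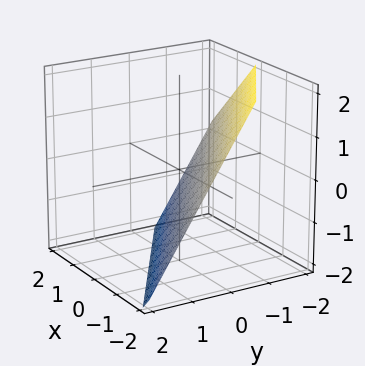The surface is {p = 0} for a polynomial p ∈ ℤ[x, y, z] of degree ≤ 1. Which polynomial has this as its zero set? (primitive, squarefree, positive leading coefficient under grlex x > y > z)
1. Degree: every cross-section is a straight line — this is a plane, so deg p = 1.
2. From the visible intercepts: it crosses the z-axis at the gridline z = -1; it crosses the x-axis at the gridline x = -1.
3. Together with the visible shape, these determine p as stated.

2*x + 3*y + 2*z + 2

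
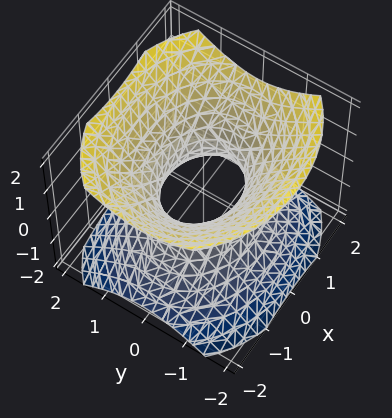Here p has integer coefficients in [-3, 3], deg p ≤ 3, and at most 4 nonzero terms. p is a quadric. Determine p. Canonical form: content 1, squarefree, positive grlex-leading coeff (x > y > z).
2*x^2 + 3*y^2 - 3*z^2 - 2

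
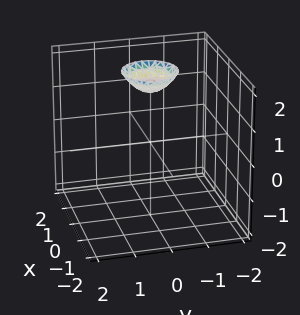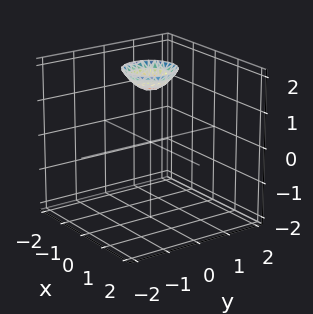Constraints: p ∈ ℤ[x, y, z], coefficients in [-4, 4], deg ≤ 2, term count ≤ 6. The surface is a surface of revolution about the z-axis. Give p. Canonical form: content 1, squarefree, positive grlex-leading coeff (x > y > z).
(a) The degree is 2 — no degree-1 surface has this shape.
(b) Symmetries: rotational symmetry about the z-axis ⇒ p depends on x, y only through x² + y².
(c) Observable constraints: a circular section at z = 2 has radius between 0 and 1; no y-intercept at any integer in the box.
(d) Assembling these constraints gives the stated polynomial.

2*x^2 + 2*y^2 - 2*z + 3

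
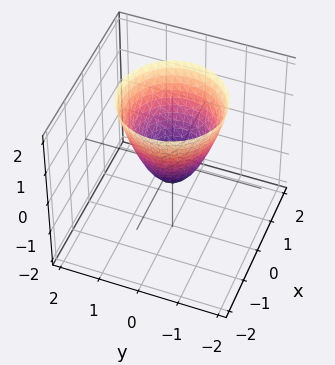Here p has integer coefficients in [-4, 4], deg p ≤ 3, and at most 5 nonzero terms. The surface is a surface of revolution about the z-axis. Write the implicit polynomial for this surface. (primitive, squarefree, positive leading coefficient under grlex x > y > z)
First, the degree is 2 — a generic line meets the surface in up to 2 points.
Then, by symmetry, the z-axis is an axis of rotation, so x and y enter only as x² + y².
Then, against the integer gridlines: a circular section at z = 0 has radius between 0 and 1.
Finally, together with the visible shape, these determine p as stated.

3*x^2 + 3*y^2 - 2*z - 1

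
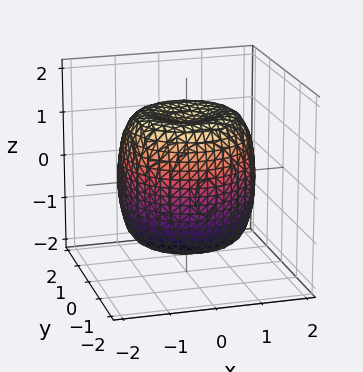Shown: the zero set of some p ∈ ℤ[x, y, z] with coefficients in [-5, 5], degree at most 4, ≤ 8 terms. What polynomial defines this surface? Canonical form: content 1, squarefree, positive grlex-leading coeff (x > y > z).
2*x^4 + 4*x^2*y^2 + 2*y^4 - 3*x^2 - 3*y^2 + 2*z^2 - 3

First, degree: the shape is more complex than any degree-3 surface, so deg p = 4.
Then, by symmetry, the z-axis is an axis of rotation, so x and y enter only as x² + y².
Next, observable constraints: a circular section at z = 1 has radius between 1 and 2.
Finally, assembling these constraints gives the stated polynomial.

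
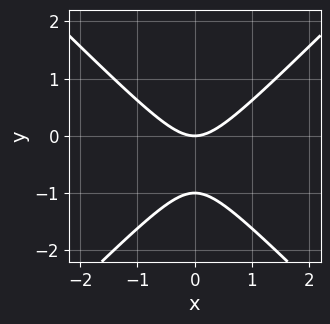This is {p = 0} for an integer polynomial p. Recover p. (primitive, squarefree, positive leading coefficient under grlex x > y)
x^2 - y^2 - y

The degree is 2 — no degree-1 curve has this shape.
Symmetries: mirror symmetry x ↦ −x ⇒ only even powers of x.
From the axis intercepts and sections: the y-axis gridline crossings are at y ∈ {-1, 0}; one x-axis crossing is at x = 0.
Fitting integer coefficients to these (and the overall shape) gives p.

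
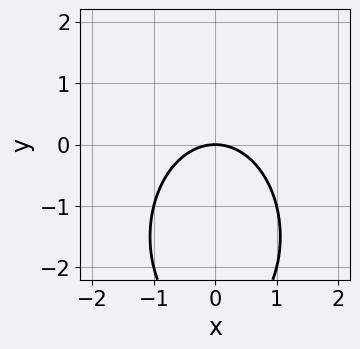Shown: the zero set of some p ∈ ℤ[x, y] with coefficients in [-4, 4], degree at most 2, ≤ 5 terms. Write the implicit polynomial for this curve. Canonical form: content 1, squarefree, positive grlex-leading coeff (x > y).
The degree is 2 — a generic line meets the curve in up to 2 points.
Symmetries: the x ↦ −x reflection is a symmetry, so x appears only in even powers.
Checking where it meets the axes: it crosses the x-axis at the gridline x = 0; one y-axis crossing is at y = 0.
Fitting integer coefficients to these (and the overall shape) gives p.

2*x^2 + y^2 + 3*y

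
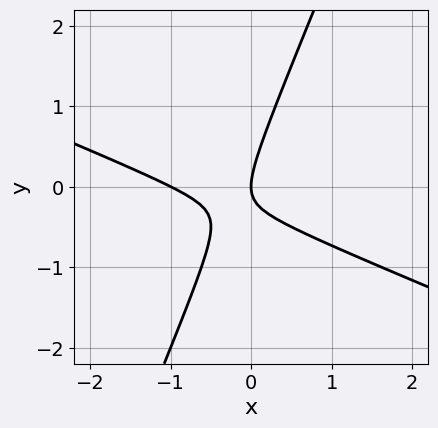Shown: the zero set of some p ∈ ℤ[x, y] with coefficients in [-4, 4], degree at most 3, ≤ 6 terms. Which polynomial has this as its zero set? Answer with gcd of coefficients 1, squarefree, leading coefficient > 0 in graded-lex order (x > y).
x^2 + 2*x*y - y^2 + x

Degree: the shape is more complex than any degree-1 curve, so deg p = 2.
Against the integer gridlines: it meets the y-axis at y = 0 (among the integer gridlines); the x-axis gridline crossings are at x ∈ {-1, 0}.
These observations pin down the coefficients.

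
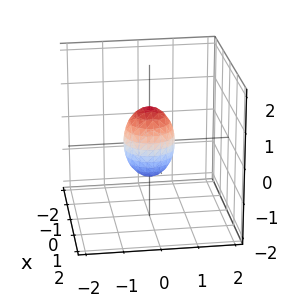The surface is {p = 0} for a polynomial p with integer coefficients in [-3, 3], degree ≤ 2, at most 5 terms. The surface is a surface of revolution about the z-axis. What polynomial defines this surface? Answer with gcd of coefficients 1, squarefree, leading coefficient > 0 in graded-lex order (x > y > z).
(a) The degree is 2 — the shape is more complex than any degree-1 surface.
(b) Symmetries: every cross-section ⟂ z is a circle, so x, y appear only via x² + y².
(c) From the visible intercepts: the z-axis gridline crossings are at z ∈ {-1, 1}; a circular section at z = 0 has radius between 0 and 1.
(d) Matching integer coefficients to the picture gives p.

2*x^2 + 2*y^2 + z^2 - 1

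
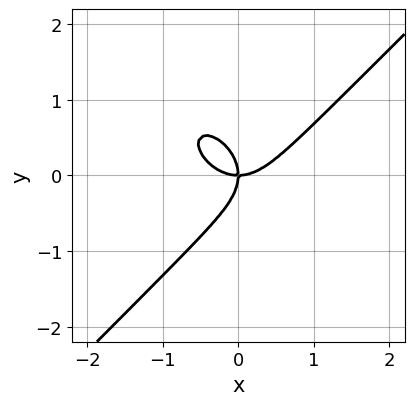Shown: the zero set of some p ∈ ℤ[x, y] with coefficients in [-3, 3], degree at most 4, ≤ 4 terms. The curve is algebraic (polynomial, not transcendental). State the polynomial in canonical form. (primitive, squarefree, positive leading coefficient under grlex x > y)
(a) Degree: no degree-2 curve has this shape, so deg p = 3.
(b) From the axis intercepts and sections: it meets the y-axis at y = 0 (among the integer gridlines); it meets the x-axis at x = 0 (among the integer gridlines).
(c) Putting this together gives p.

x^3 - y^3 - x*y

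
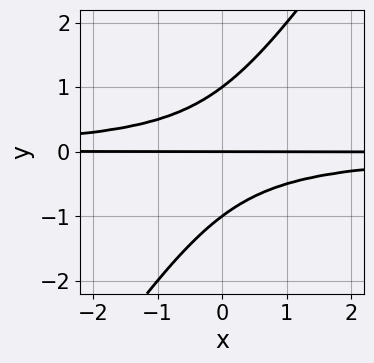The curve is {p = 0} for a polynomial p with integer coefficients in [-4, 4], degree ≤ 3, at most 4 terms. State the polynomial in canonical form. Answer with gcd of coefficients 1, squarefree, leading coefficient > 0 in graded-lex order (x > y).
(a) The degree is 3 — the shape is more complex than any degree-2 curve.
(b) Reading off the gridlines: the y-axis gridline crossings are at y ∈ {-1, 0, 1}; the visible x-axis segment lies entirely on the curve.
(c) Putting this together gives p.

3*x*y^2 - 2*y^3 + 2*y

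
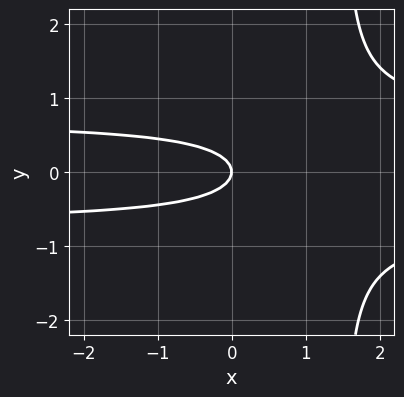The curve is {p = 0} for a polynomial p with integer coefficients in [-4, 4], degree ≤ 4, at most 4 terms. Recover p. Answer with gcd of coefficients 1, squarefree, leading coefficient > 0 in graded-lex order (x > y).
(a) The degree is 3 — no degree-2 curve has this shape.
(b) Symmetries: mirror symmetry y ↦ −y ⇒ only even powers of y.
(c) Checking where it meets the axes: it crosses the x-axis at the gridline x = 0; it meets the y-axis at y = 0 (among the integer gridlines).
(d) Solving for integer coefficients yields p as stated.

2*x*y^2 - 3*y^2 - x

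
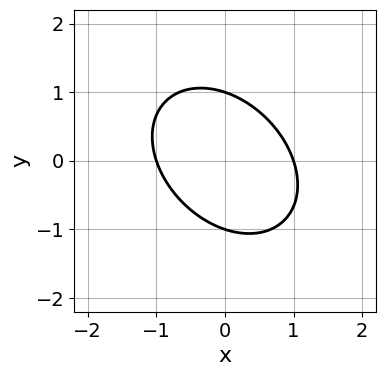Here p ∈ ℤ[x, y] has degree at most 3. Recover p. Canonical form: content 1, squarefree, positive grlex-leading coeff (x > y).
3*x^2 + 2*x*y + 3*y^2 - 3

First, deg p = 2. No degree-1 curve has this shape.
Next, from the axis intercepts and sections: among the integer gridlines, it crosses the y-axis at y ∈ {-1, 1}; among the integer gridlines, it crosses the x-axis at x ∈ {-1, 1}.
Finally, matching integer coefficients to the picture gives p.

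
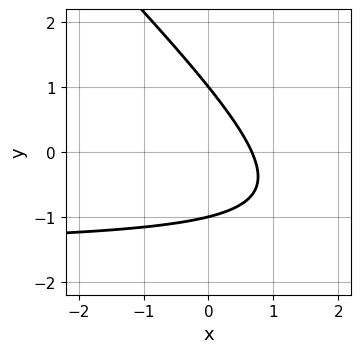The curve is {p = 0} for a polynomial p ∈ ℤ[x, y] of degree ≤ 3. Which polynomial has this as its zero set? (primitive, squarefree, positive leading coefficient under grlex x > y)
(a) Degree: the shape is more complex than any degree-1 curve, so deg p = 2.
(b) From the visible intercepts: among the integer gridlines, it crosses the y-axis at y ∈ {-1, 1}.
(c) Fitting integer coefficients to these (and the overall shape) gives p.

2*x*y + 2*y^2 + 3*x - 2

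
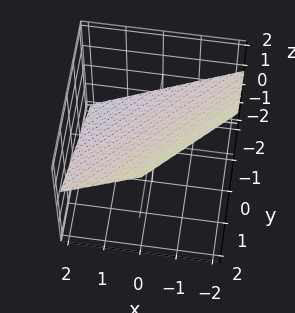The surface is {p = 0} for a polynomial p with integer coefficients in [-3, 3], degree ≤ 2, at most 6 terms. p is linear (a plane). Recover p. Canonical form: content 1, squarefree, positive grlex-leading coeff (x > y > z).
First, degree: the surface is flat (a plane), so deg p = 1.
Next, checking where it meets the axes: one x-axis crossing is at x = 1; it crosses the y-axis at the gridline y = -1.
Finally, the integer polynomial consistent with all of this is the stated p.

2*x - 2*y + 3*z - 2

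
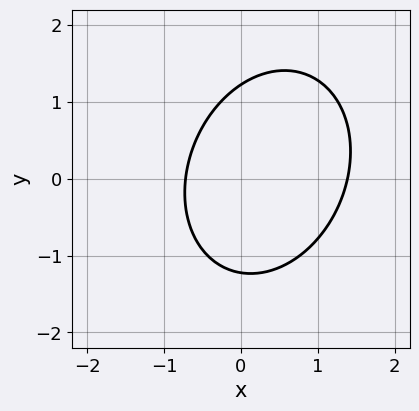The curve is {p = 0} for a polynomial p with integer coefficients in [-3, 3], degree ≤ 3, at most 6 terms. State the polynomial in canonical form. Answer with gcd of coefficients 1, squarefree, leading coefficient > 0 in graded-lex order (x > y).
3*x^2 - x*y + 2*y^2 - 2*x - 3

First, degree: a generic line meets the curve in up to 2 points, so deg p = 2.
Finally, putting this together gives p.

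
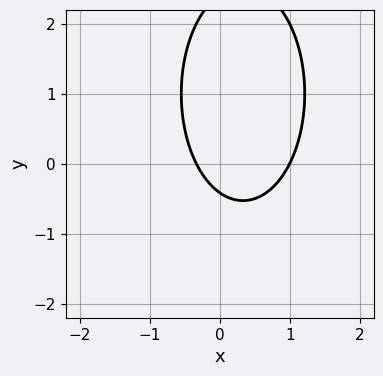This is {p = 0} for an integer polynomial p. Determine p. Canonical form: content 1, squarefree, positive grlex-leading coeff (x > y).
3*x^2 + y^2 - 2*x - 2*y - 1

(a) deg p = 2.
(b) Checking where it meets the axes: it crosses the x-axis at the gridline x = 1.
(c) Together with the visible shape, these determine p as stated.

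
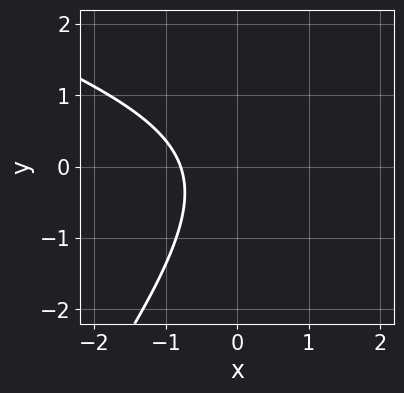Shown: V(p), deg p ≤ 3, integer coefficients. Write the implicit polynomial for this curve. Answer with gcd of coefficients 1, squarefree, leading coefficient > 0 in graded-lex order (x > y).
(a) deg p = 2. No degree-1 curve has this shape.
(b) Reading off the gridlines: no y-intercept at any integer in the box.
(c) Solving for integer coefficients yields p as stated.

x^2 + 2*x*y - 2*y^2 - 3*x - 3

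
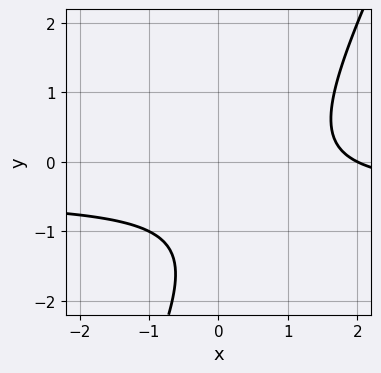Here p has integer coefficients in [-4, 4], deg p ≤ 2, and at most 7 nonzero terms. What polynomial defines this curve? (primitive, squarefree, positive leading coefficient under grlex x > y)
Degree: the shape is more complex than any degree-1 curve, so deg p = 2.
Against the integer gridlines: it meets the x-axis at x = 2 (among the integer gridlines); it misses every integer gridline on the y-axis.
The integer polynomial consistent with all of this is the stated p.

2*x*y - y^2 + x - 2*y - 2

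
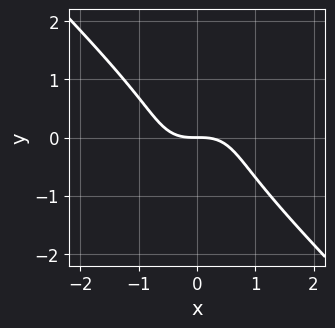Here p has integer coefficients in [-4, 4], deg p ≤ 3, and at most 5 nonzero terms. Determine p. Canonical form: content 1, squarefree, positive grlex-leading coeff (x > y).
(a) Degree: a generic line meets the curve in up to 3 points, so deg p = 3.
(b) Observable constraints: one y-axis crossing is at y = 0; one x-axis crossing is at x = 0.
(c) The integer polynomial consistent with all of this is the stated p.

x^3 + y^3 + y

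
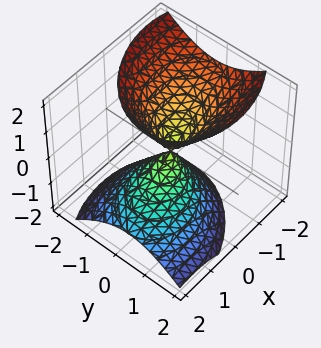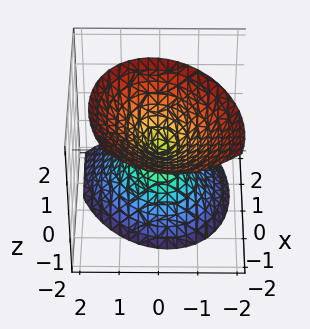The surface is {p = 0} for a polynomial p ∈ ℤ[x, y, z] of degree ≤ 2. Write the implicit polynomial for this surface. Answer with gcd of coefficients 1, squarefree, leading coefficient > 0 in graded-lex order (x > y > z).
2*x^2 - x*y + 2*x*z + 3*y^2 - 2*z^2

1. There are 2 components.
2. deg p = 2.
3. Reading off the gridlines: it crosses the x-axis at the gridline x = 0; it crosses the y-axis at the gridline y = 0.
4. Fitting integer coefficients to these (and the overall shape) gives p.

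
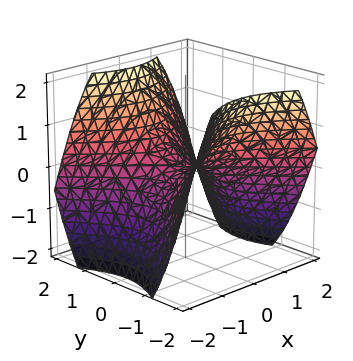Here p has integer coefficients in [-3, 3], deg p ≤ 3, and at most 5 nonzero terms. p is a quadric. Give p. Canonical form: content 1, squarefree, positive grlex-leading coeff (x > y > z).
1. deg p = 2.
2. Symmetries: mirror symmetry x ↦ −x ⇒ only even powers of x; mirror symmetry y ↦ −y ⇒ only even powers of y.
3. Observable constraints: it meets the z-axis at z = 0 (among the integer gridlines); it meets the y-axis at y = 0 (among the integer gridlines).
4. The integer polynomial consistent with all of this is the stated p.

2*x^2 - 2*y^2 + 3*z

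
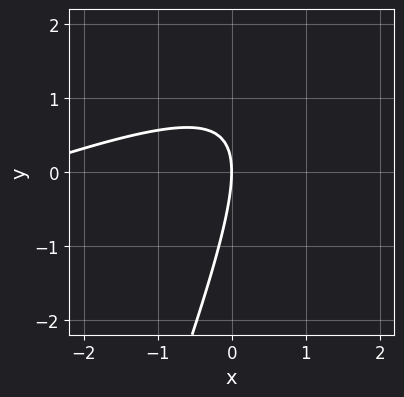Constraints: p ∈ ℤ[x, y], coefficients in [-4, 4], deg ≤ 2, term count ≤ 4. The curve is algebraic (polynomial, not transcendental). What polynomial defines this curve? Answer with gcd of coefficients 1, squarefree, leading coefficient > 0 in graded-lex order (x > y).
1. The degree is 2 — the shape is more complex than any degree-1 curve.
2. Checking where it meets the axes: it crosses the y-axis at the gridline y = 0; it meets the x-axis at x = 0 (among the integer gridlines).
3. Assembling these constraints gives the stated polynomial.

x^2 - 3*x*y + y^2 + 3*x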